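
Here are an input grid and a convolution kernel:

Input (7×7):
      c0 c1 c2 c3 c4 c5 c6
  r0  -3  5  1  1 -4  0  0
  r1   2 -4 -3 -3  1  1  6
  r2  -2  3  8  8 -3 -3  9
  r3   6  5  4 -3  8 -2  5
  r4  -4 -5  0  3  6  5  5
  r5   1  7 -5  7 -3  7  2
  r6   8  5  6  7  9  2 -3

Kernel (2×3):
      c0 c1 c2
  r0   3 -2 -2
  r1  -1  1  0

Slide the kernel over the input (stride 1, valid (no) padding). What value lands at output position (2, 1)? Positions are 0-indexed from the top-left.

-24

The receptive field on the input at this output position is [3 8 8 / 5 4 -3]. Elementwise product with the kernel and sum: 3·3 + 8·-2 + 8·-2 + 5·-1 + 4·1.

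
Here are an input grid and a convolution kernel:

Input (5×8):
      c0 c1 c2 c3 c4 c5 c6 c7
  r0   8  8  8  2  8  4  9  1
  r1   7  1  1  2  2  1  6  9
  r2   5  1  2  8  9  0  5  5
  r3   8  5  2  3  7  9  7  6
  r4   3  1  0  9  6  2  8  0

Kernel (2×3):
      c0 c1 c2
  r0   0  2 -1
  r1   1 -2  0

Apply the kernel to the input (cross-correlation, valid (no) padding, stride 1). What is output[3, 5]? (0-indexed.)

The receptive field on the input at this output position is [9 7 6 / 2 8 0]. Elementwise product with the kernel and sum: 7·2 + 6·-1 + 2·1 + 8·-2.

-6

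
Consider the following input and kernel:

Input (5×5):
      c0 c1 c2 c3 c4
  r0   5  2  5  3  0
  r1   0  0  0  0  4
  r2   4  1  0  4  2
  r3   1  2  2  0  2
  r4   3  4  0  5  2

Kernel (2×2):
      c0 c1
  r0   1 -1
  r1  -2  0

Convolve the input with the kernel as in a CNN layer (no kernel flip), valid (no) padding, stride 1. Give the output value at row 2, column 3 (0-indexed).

2

The receptive field on the input at this output position is [4 2 / 0 2]. Elementwise product with the kernel and sum: 4·1 + 2·-1 + 0·-2.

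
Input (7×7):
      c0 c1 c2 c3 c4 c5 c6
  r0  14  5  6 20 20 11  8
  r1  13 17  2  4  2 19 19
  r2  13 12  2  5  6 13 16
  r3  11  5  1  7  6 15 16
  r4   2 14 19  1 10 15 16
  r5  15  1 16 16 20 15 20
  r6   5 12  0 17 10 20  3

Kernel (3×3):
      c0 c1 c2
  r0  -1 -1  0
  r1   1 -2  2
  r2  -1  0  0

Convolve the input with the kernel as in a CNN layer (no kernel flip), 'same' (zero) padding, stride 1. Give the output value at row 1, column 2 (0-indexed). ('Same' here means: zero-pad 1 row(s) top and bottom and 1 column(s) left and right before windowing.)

-2

The receptive field on the zero-padded input at this output position is [5 6 20 / 17 2 4 / 12 2 5]. Elementwise product with the kernel and sum: 5·-1 + 6·-1 + 17·1 + 2·-2 + 4·2 + 12·-1.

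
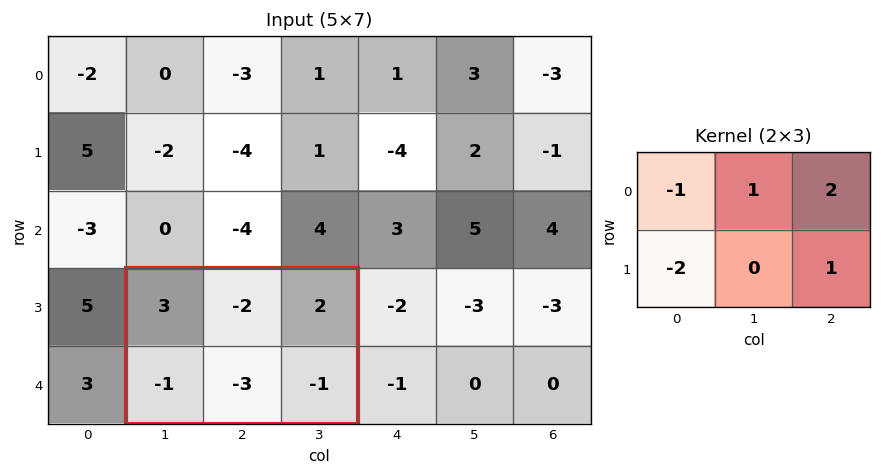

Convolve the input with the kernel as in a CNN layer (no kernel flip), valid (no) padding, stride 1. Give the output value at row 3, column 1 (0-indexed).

0

The receptive field on the input at this output position is [3 -2 2 / -1 -3 -1]. Elementwise product with the kernel and sum: 3·-1 + -2·1 + 2·2 + -1·-2 + -1·1.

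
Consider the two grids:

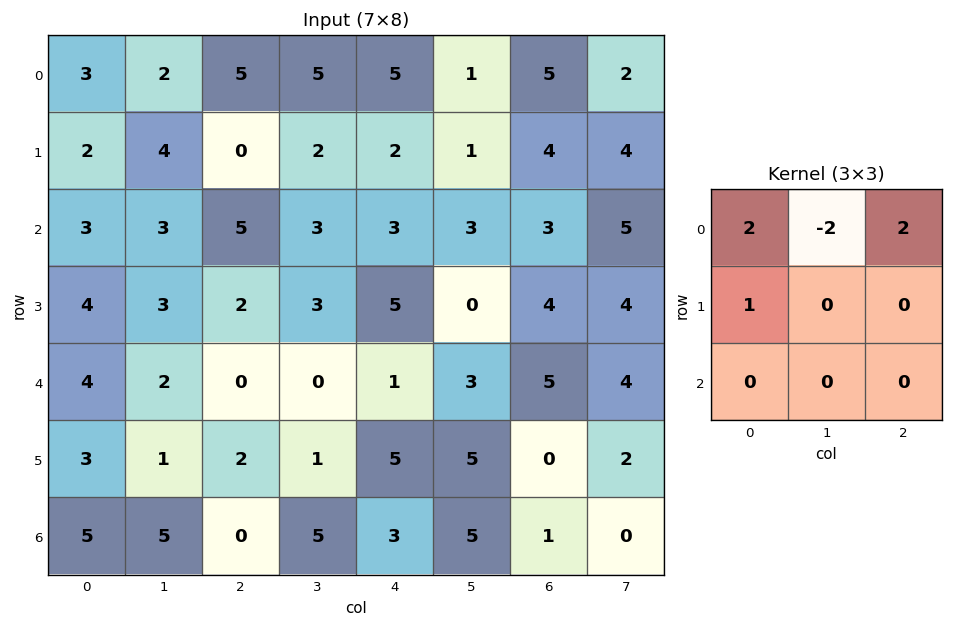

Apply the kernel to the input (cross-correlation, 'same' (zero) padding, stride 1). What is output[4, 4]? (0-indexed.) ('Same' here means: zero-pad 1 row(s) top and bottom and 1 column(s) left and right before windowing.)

The receptive field on the zero-padded input at this output position is [3 5 0 / 0 1 3 / 1 5 5]. Elementwise product with the kernel and sum: 3·2 + 5·-2 + 0·2 + 0·1.

-4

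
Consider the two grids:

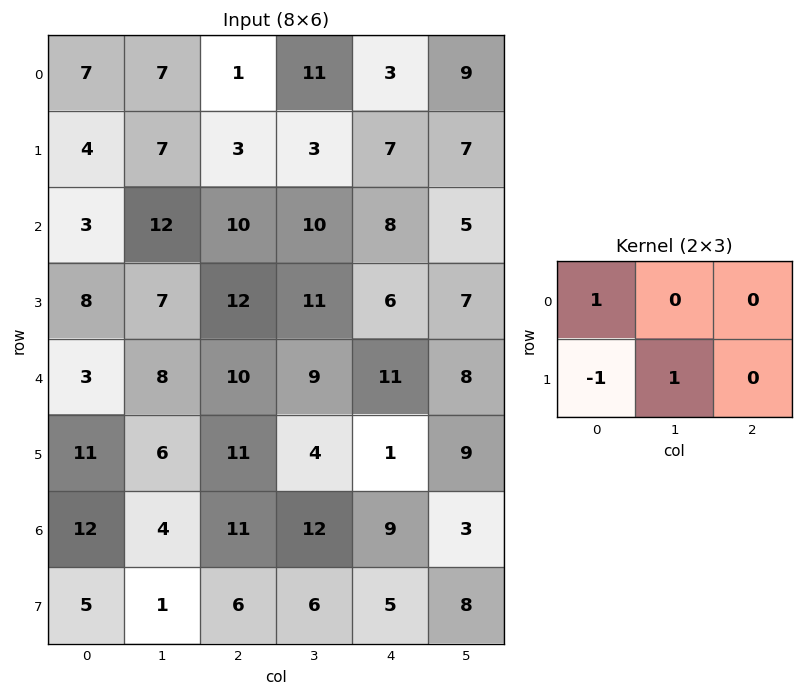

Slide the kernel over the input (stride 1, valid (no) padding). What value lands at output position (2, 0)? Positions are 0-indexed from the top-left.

The receptive field on the input at this output position is [3 12 10 / 8 7 12]. Elementwise product with the kernel and sum: 3·1 + 8·-1 + 7·1.

2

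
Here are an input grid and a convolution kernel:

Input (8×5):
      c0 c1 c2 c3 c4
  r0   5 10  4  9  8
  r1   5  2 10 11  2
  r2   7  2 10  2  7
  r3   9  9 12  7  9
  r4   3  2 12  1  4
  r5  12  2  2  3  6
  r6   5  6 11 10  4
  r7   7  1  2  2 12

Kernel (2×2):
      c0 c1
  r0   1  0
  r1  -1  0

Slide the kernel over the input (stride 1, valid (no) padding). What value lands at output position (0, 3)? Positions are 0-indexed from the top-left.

The receptive field on the input at this output position is [9 8 / 11 2]. Elementwise product with the kernel and sum: 9·1 + 11·-1.

-2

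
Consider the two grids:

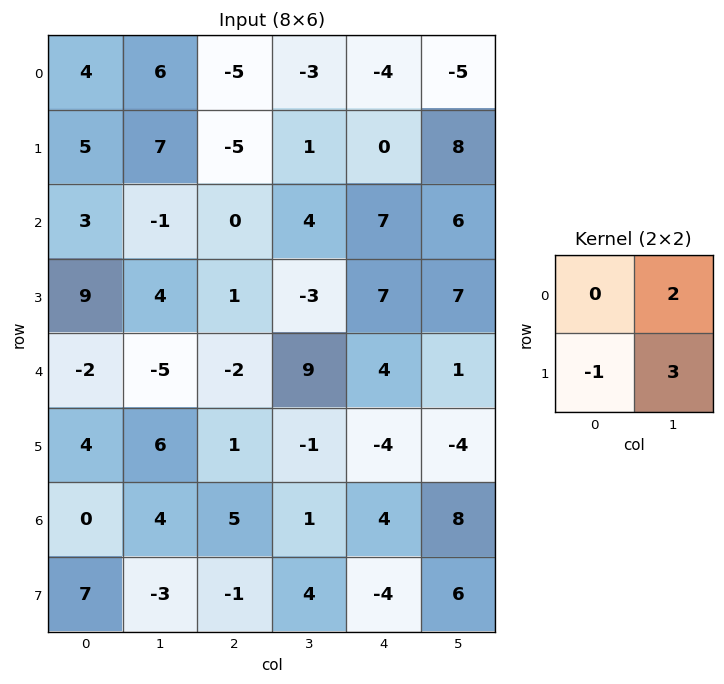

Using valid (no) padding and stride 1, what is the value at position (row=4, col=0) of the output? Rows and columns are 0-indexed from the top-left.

4

The receptive field on the input at this output position is [-2 -5 / 4 6]. Elementwise product with the kernel and sum: -5·2 + 4·-1 + 6·3.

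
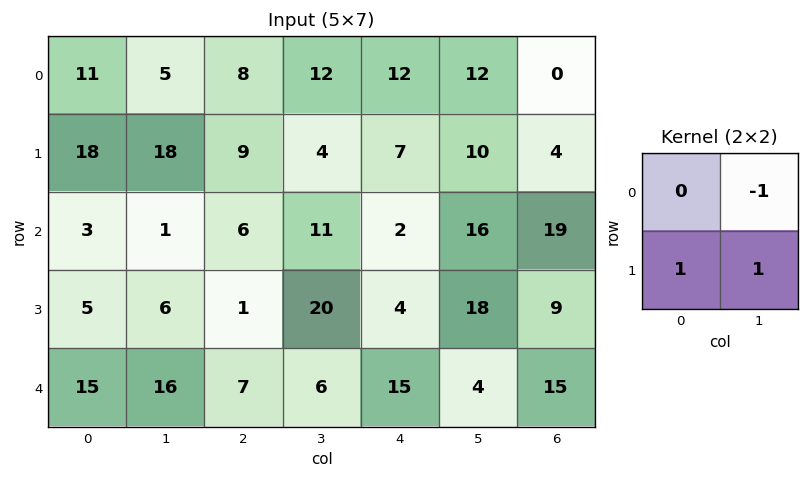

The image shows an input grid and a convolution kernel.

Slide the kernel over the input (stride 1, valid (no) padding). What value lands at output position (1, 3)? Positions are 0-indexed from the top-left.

The receptive field on the input at this output position is [4 7 / 11 2]. Elementwise product with the kernel and sum: 7·-1 + 11·1 + 2·1.

6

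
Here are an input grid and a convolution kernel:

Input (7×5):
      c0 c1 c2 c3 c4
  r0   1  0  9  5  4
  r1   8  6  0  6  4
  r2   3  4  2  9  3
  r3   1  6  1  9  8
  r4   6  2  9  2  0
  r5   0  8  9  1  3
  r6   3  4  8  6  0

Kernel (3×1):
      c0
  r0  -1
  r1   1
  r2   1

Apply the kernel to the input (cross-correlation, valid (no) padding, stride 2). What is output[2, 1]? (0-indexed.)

8

The receptive field on the input at this output position is [9 / 9 / 8]. Elementwise product with the kernel and sum: 9·-1 + 9·1 + 8·1.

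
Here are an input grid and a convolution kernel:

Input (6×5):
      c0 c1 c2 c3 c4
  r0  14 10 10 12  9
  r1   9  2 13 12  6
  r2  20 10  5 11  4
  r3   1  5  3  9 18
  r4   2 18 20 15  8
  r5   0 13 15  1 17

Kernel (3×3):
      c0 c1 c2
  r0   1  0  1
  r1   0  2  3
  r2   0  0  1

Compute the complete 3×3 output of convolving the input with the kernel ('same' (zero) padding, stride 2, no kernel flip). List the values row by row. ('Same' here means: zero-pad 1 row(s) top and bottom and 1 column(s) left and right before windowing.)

60 68 18
77 66 20
76 100 25

Output[0,0]: The receptive field on the zero-padded input at this output position is [0 0 0 / 0 14 10 / 0 9 2]. Elementwise product with the kernel and sum: 0·1 + 0·1 + 14·2 + 10·3 + 2·1.
Output[0,1]: The receptive field on the zero-padded input at this output position is [0 0 0 / 10 10 12 / 2 13 12]. Elementwise product with the kernel and sum: 0·1 + 0·1 + 10·2 + 12·3 + 12·1.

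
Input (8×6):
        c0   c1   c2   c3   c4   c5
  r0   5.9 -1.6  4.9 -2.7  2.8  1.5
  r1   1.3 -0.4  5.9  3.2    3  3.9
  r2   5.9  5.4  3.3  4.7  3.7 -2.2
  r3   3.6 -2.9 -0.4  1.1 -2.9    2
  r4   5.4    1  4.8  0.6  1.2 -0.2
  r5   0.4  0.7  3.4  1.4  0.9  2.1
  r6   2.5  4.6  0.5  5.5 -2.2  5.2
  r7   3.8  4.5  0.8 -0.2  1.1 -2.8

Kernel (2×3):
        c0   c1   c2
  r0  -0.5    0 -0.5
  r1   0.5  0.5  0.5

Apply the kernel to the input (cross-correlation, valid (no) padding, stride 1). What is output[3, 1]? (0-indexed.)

The receptive field on the input at this output position is [-2.9 -0.4 1.1 / 1 4.8 0.6]. Elementwise product with the kernel and sum: -2.9·-0.5 + 1.1·-0.5 + 1·0.5 + 4.8·0.5 + 0.6·0.5.

4.1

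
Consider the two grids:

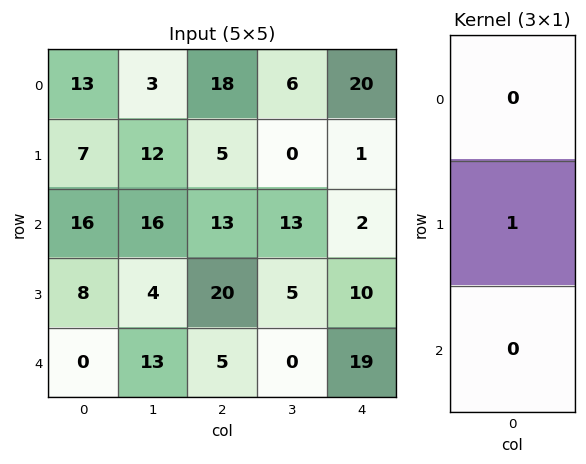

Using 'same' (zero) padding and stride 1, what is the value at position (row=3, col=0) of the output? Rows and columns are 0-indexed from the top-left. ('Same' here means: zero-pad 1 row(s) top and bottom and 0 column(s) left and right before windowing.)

The receptive field on the zero-padded input at this output position is [16 / 8 / 0]. Elementwise product with the kernel and sum: 8·1.

8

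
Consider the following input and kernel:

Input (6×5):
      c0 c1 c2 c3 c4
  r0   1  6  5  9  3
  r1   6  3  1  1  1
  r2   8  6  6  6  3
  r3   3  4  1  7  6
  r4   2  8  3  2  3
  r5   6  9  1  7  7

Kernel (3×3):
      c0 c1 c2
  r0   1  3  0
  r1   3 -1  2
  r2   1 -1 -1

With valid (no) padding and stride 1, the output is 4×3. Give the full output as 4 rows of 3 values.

32 25 33
43 26 10
24 52 30
15 33 22

Output[0,0]: The receptive field on the input at this output position is [1 6 5 / 6 3 1 / 8 6 6]. Elementwise product with the kernel and sum: 1·1 + 6·3 + 6·3 + 3·-1 + 1·2 + 8·1 + 6·-1 + 6·-1.
Output[0,1]: The receptive field on the input at this output position is [6 5 9 / 3 1 1 / 6 6 6]. Elementwise product with the kernel and sum: 6·1 + 5·3 + 3·3 + 1·-1 + 1·2 + 6·1 + 6·-1 + 6·-1.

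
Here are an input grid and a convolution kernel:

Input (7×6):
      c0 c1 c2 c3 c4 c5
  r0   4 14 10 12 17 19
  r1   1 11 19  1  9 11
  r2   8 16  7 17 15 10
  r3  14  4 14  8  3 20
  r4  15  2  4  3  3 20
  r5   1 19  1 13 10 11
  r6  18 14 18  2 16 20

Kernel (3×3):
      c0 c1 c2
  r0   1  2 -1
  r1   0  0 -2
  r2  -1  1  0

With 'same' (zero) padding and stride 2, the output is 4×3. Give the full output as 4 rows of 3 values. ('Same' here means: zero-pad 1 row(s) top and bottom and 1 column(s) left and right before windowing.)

-27 -16 -30
-27 24 -17
21 0 -49
-45 4 -18

Output[0,0]: The receptive field on the zero-padded input at this output position is [0 0 0 / 0 4 14 / 0 1 11]. Elementwise product with the kernel and sum: 0·1 + 0·2 + 0·-1 + 14·-2 + 0·-1 + 1·1.
Output[0,1]: The receptive field on the zero-padded input at this output position is [0 0 0 / 14 10 12 / 11 19 1]. Elementwise product with the kernel and sum: 0·1 + 0·2 + 0·-1 + 12·-2 + 11·-1 + 19·1.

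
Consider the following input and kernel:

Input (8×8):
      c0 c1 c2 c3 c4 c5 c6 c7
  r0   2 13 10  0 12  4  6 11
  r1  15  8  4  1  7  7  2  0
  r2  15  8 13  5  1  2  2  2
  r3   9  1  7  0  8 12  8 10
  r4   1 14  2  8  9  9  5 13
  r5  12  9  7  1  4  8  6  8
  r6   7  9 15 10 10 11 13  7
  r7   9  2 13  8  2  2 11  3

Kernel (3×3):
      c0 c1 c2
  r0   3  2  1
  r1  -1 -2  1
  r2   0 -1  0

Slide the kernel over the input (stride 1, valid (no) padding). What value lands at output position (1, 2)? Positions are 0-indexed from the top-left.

-1

The receptive field on the input at this output position is [4 1 7 / 13 5 1 / 7 0 8]. Elementwise product with the kernel and sum: 4·3 + 1·2 + 7·1 + 13·-1 + 5·-2 + 1·1 + 0·-1.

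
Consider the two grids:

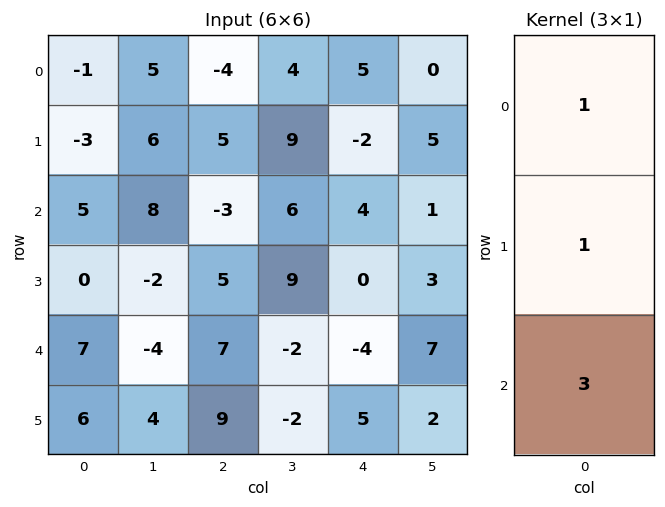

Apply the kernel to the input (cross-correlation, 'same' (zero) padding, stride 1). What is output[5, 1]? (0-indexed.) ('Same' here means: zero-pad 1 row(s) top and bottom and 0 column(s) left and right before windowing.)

0

The receptive field on the zero-padded input at this output position is [-4 / 4 / 0]. Elementwise product with the kernel and sum: -4·1 + 4·1 + 0·3.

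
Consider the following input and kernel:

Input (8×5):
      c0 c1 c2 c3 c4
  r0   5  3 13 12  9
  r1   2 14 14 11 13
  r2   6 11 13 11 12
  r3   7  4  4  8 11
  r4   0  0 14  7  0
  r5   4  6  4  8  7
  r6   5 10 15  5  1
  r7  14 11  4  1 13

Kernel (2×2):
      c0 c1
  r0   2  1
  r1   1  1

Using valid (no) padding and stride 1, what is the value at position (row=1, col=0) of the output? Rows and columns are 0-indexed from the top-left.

The receptive field on the input at this output position is [2 14 / 6 11]. Elementwise product with the kernel and sum: 2·2 + 14·1 + 6·1 + 11·1.

35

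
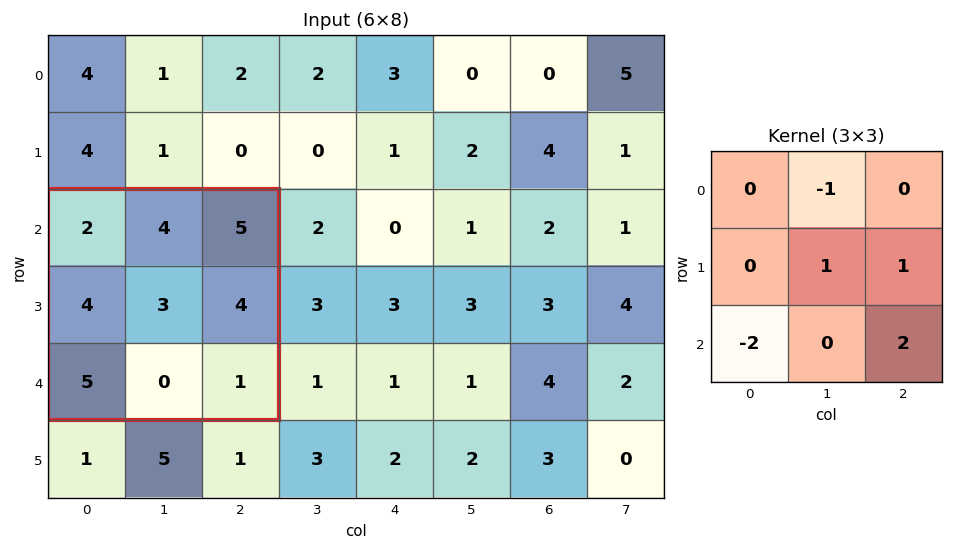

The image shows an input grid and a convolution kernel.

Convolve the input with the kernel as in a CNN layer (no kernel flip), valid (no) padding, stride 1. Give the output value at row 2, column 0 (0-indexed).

The receptive field on the input at this output position is [2 4 5 / 4 3 4 / 5 0 1]. Elementwise product with the kernel and sum: 4·-1 + 3·1 + 4·1 + 5·-2 + 1·2.

-5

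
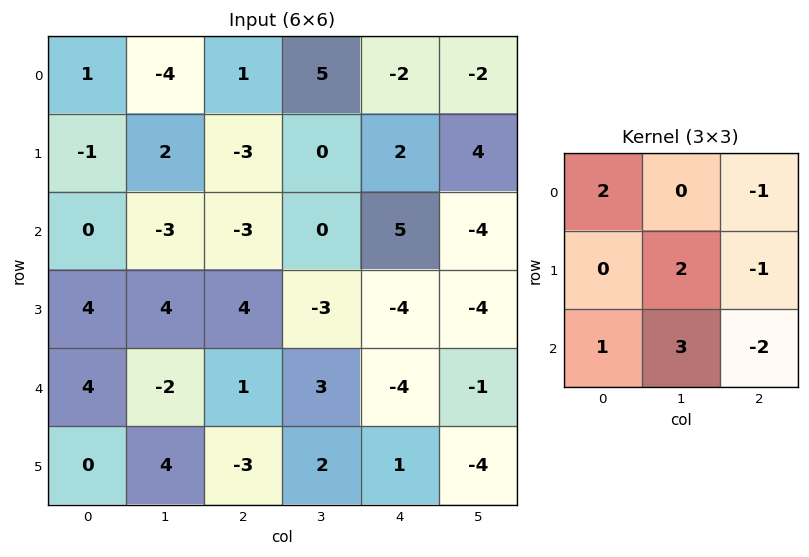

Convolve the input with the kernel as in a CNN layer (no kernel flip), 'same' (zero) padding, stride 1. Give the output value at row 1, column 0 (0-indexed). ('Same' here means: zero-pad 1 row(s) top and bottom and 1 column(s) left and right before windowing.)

The receptive field on the zero-padded input at this output position is [0 1 -4 / 0 -1 2 / 0 0 -3]. Elementwise product with the kernel and sum: 0·2 + -4·-1 + -1·2 + 2·-1 + 0·1 + 0·3 + -3·-2.

6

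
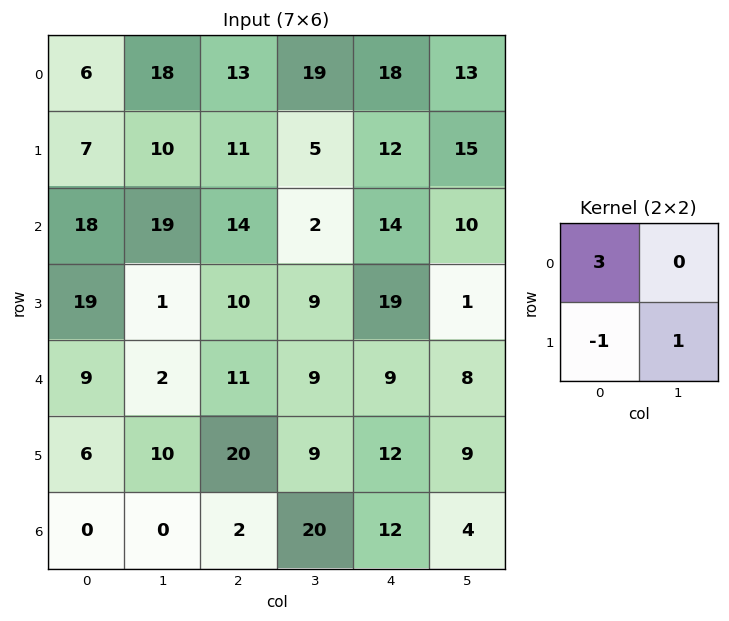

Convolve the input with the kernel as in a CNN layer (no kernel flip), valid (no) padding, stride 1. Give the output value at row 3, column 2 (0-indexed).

The receptive field on the input at this output position is [10 9 / 11 9]. Elementwise product with the kernel and sum: 10·3 + 11·-1 + 9·1.

28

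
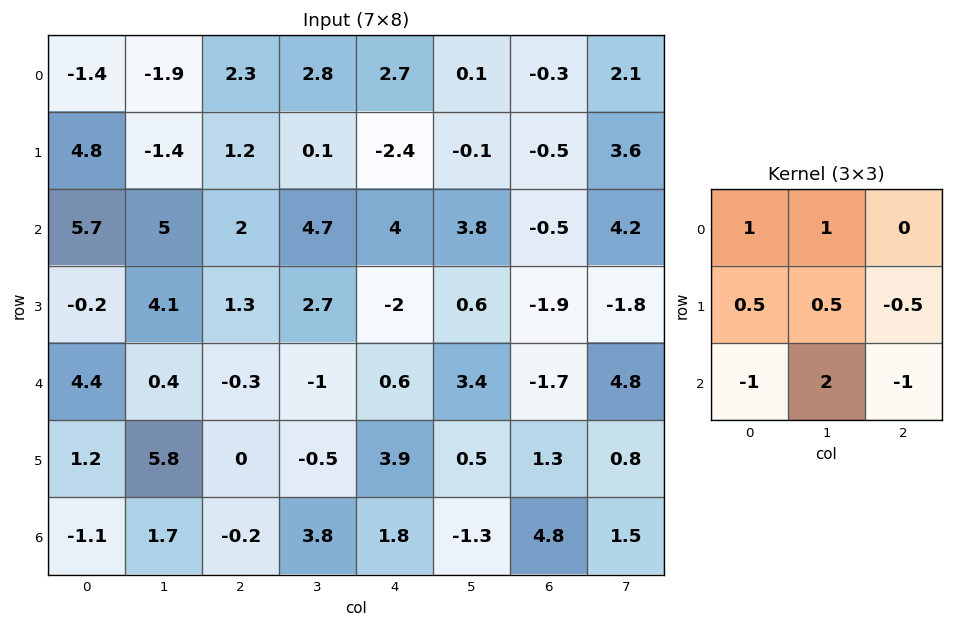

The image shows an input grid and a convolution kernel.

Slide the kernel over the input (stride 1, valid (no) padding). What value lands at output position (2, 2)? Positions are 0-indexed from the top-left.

The receptive field on the input at this output position is [2 4.7 4 / 1.3 2.7 -2 / -0.3 -1 0.6]. Elementwise product with the kernel and sum: 2·1 + 4.7·1 + 1.3·0.5 + 2.7·0.5 + -2·-0.5 + -0.3·-1 + -1·2 + 0.6·-1.

7.4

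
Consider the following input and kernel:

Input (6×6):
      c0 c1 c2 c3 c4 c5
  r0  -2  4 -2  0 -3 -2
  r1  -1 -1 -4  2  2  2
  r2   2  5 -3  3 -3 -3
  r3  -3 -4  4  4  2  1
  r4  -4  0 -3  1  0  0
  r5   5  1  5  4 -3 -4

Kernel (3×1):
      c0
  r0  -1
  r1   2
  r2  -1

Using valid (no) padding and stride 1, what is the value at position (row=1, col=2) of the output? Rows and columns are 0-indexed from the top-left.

The receptive field on the input at this output position is [-4 / -3 / 4]. Elementwise product with the kernel and sum: -4·-1 + -3·2 + 4·-1.

-6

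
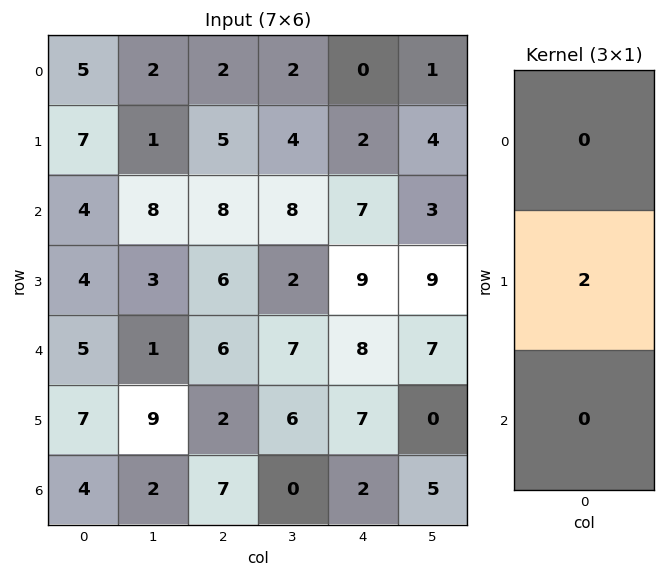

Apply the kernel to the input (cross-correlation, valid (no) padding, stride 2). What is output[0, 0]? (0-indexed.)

14

The receptive field on the input at this output position is [5 / 7 / 4]. Elementwise product with the kernel and sum: 7·2.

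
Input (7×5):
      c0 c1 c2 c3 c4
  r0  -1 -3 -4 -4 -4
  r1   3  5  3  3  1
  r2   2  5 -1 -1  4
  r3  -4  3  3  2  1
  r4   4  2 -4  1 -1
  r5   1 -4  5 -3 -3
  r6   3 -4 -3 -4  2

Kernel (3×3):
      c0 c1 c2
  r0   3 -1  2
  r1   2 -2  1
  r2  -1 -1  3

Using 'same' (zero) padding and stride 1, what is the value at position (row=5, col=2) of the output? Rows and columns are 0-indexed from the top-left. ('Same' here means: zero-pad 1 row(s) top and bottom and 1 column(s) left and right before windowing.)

-14

The receptive field on the zero-padded input at this output position is [2 -4 1 / -4 5 -3 / -4 -3 -4]. Elementwise product with the kernel and sum: 2·3 + -4·-1 + 1·2 + -4·2 + 5·-2 + -3·1 + -4·-1 + -3·-1 + -4·3.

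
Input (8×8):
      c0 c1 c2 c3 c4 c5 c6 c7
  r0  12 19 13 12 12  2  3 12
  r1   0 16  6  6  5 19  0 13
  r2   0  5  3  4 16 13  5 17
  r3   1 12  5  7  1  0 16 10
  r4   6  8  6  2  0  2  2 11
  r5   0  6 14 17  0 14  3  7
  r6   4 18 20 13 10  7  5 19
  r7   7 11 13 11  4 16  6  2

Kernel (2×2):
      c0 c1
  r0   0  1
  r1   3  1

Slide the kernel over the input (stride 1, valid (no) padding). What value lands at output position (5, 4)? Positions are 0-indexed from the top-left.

51

The receptive field on the input at this output position is [0 14 / 10 7]. Elementwise product with the kernel and sum: 14·1 + 10·3 + 7·1.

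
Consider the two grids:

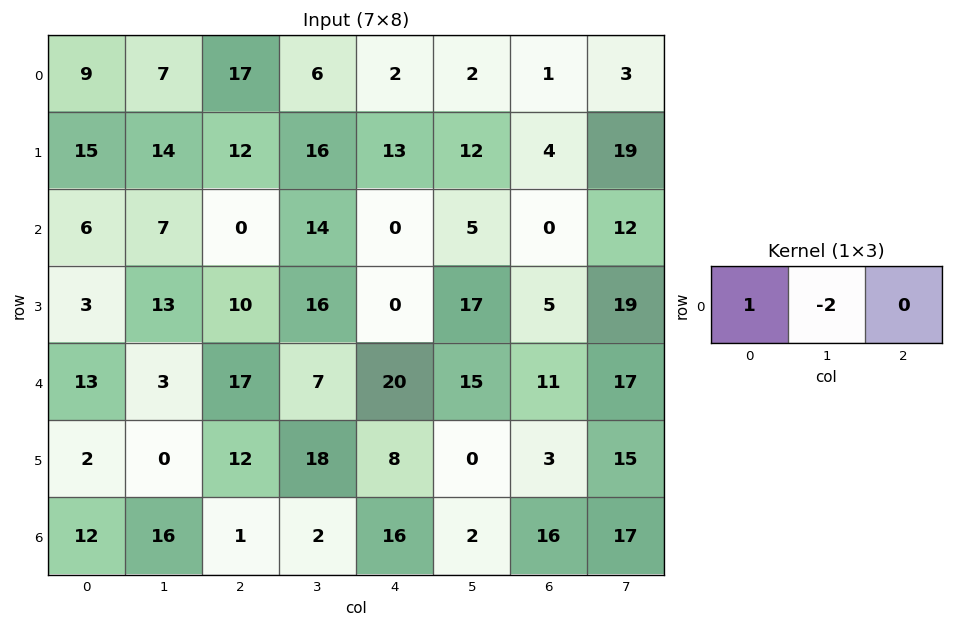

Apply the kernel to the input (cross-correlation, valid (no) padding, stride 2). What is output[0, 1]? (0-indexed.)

5

The receptive field on the input at this output position is [17 6 2]. Elementwise product with the kernel and sum: 17·1 + 6·-2.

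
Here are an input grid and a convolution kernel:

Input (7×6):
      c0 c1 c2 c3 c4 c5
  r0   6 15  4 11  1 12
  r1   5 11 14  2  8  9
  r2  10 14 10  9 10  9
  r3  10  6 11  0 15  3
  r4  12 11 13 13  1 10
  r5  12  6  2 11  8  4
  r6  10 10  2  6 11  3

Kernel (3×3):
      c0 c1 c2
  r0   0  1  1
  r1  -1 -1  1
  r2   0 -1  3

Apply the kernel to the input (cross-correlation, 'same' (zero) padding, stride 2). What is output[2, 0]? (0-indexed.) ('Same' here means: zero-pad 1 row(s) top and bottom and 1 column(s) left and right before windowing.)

21

The receptive field on the zero-padded input at this output position is [0 10 6 / 0 12 11 / 0 12 6]. Elementwise product with the kernel and sum: 10·1 + 6·1 + 0·-1 + 12·-1 + 11·1 + 12·-1 + 6·3.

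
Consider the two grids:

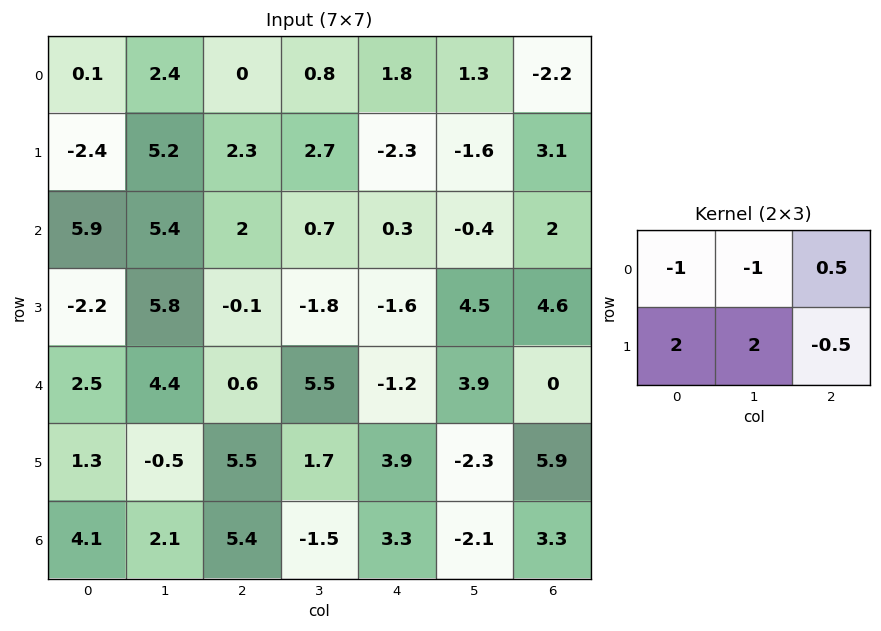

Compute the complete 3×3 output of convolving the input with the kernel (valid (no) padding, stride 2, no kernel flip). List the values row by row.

1.95 11.25 -13.55
-3.05 -5.55 4.6
-7.75 5.75 -2.45

Output[0,0]: The receptive field on the input at this output position is [0.1 2.4 0 / -2.4 5.2 2.3]. Elementwise product with the kernel and sum: 0.1·-1 + 2.4·-1 + 0·0.5 + -2.4·2 + 5.2·2 + 2.3·-0.5.
Output[0,1]: The receptive field on the input at this output position is [0 0.8 1.8 / 2.3 2.7 -2.3]. Elementwise product with the kernel and sum: 0·-1 + 0.8·-1 + 1.8·0.5 + 2.3·2 + 2.7·2 + -2.3·-0.5.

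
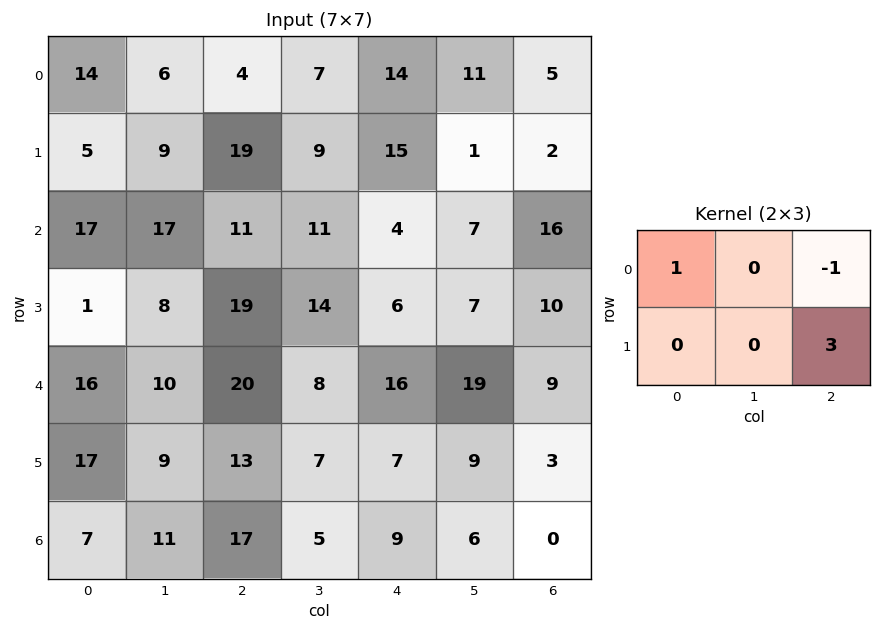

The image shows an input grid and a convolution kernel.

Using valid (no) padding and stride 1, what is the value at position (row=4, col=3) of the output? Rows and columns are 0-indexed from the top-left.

16

The receptive field on the input at this output position is [8 16 19 / 7 7 9]. Elementwise product with the kernel and sum: 8·1 + 19·-1 + 9·3.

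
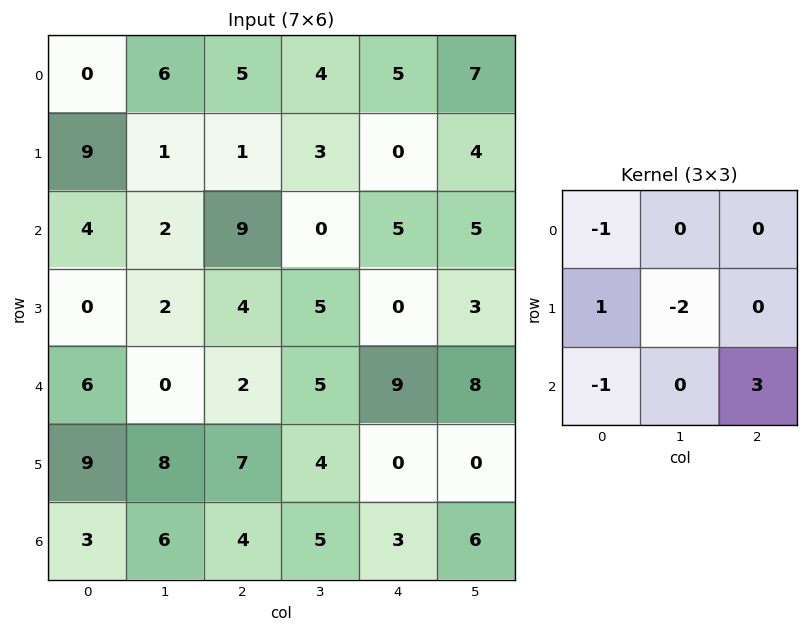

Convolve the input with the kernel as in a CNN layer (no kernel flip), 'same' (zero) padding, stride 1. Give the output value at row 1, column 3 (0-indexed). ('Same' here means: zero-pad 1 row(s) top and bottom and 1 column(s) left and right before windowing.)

-4

The receptive field on the zero-padded input at this output position is [5 4 5 / 1 3 0 / 9 0 5]. Elementwise product with the kernel and sum: 5·-1 + 1·1 + 3·-2 + 9·-1 + 5·3.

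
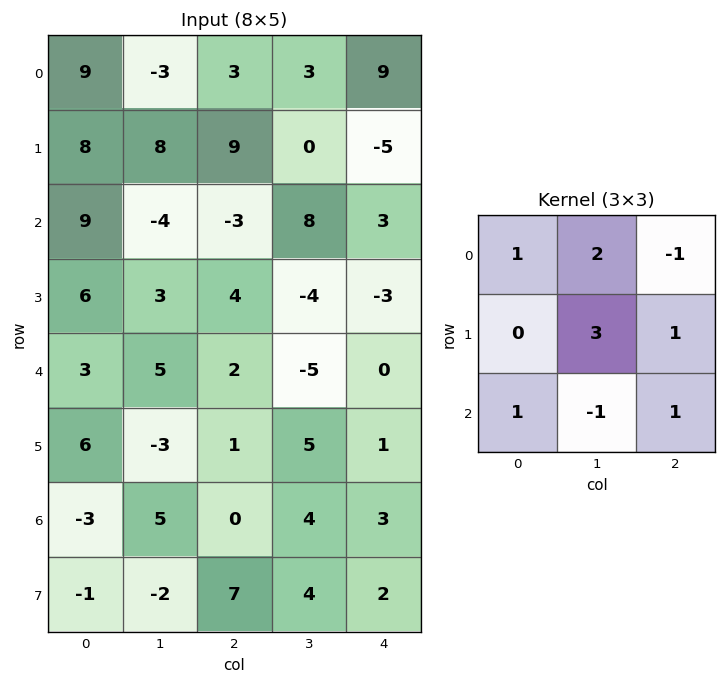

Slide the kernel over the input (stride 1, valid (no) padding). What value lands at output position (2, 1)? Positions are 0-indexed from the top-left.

The receptive field on the input at this output position is [-4 -3 8 / 3 4 -4 / 5 2 -5]. Elementwise product with the kernel and sum: -4·1 + -3·2 + 8·-1 + 4·3 + -4·1 + 5·1 + 2·-1 + -5·1.

-12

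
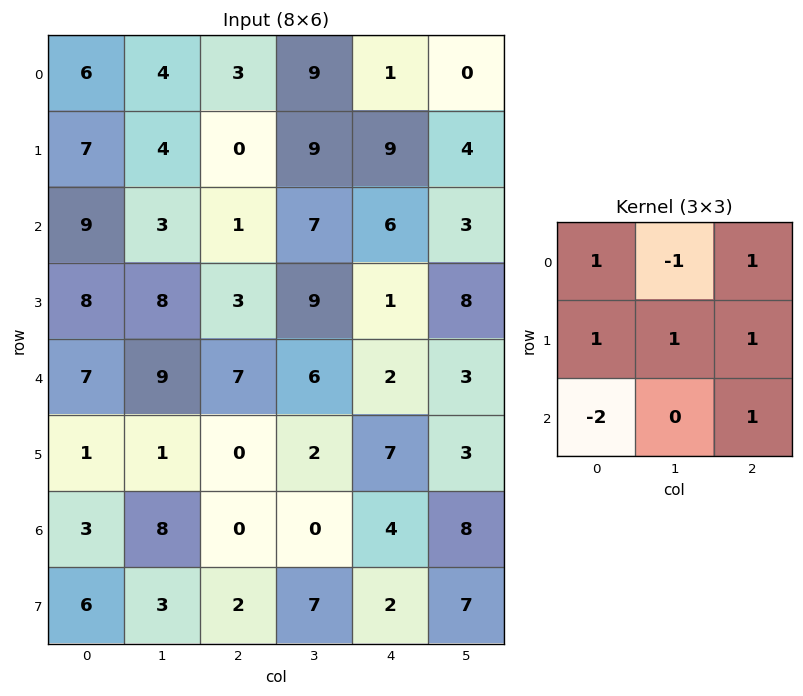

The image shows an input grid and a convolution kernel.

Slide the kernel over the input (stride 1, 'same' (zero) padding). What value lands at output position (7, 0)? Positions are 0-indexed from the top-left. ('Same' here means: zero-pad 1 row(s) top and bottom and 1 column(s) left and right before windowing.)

14

The receptive field on the zero-padded input at this output position is [0 3 8 / 0 6 3 / 0 0 0]. Elementwise product with the kernel and sum: 0·1 + 3·-1 + 8·1 + 0·1 + 6·1 + 3·1 + 0·-2 + 0·1.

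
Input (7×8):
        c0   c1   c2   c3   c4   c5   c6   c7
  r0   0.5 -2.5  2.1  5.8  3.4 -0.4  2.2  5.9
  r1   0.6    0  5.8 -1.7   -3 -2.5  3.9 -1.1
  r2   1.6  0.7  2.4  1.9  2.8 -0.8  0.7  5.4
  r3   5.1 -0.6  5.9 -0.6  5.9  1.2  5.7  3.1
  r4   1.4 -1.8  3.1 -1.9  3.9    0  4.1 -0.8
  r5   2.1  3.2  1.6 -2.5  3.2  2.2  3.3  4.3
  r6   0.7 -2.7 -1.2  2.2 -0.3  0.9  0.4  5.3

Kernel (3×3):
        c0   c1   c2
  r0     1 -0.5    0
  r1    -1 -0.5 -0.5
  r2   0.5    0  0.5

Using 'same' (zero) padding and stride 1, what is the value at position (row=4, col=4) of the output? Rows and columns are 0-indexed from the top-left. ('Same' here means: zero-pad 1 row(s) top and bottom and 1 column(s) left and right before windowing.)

-3.75

The receptive field on the zero-padded input at this output position is [-0.6 5.9 1.2 / -1.9 3.9 0 / -2.5 3.2 2.2]. Elementwise product with the kernel and sum: -0.6·1 + 5.9·-0.5 + -1.9·-1 + 3.9·-0.5 + 0·-0.5 + -2.5·0.5 + 2.2·0.5.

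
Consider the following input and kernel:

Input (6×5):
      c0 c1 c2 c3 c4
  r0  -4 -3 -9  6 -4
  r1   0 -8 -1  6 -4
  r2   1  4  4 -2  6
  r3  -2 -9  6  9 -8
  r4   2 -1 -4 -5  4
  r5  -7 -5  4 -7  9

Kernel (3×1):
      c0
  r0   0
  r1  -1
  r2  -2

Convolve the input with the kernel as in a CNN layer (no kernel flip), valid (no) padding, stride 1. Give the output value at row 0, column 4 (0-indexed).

-8

The receptive field on the input at this output position is [-4 / -4 / 6]. Elementwise product with the kernel and sum: -4·-1 + 6·-2.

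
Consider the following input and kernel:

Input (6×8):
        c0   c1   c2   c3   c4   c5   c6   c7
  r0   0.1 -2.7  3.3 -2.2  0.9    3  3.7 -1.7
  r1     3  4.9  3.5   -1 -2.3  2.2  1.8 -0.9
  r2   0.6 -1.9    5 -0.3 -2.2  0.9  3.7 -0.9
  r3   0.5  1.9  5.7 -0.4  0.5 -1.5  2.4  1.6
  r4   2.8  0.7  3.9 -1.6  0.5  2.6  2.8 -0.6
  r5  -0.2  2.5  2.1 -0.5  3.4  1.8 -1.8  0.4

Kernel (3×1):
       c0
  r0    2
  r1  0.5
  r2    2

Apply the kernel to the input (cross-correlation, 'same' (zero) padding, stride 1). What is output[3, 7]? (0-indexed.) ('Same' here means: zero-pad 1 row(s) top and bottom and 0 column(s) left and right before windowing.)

-2.2

The receptive field on the zero-padded input at this output position is [-0.9 / 1.6 / -0.6]. Elementwise product with the kernel and sum: -0.9·2 + 1.6·0.5 + -0.6·2.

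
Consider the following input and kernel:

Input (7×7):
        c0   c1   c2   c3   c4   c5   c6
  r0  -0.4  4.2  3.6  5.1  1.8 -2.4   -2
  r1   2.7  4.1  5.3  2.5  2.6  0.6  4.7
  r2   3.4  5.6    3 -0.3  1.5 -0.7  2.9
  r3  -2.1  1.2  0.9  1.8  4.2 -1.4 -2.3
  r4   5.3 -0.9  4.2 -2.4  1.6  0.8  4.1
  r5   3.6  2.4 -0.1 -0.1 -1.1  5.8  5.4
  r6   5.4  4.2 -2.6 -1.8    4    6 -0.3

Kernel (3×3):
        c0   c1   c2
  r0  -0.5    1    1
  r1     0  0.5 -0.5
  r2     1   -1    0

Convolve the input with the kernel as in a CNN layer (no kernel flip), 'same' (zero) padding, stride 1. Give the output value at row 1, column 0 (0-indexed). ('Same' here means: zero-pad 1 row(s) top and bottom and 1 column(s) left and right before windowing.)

The receptive field on the zero-padded input at this output position is [0 -0.4 4.2 / 0 2.7 4.1 / 0 3.4 5.6]. Elementwise product with the kernel and sum: 0·-0.5 + -0.4·1 + 4.2·1 + 2.7·0.5 + 4.1·-0.5 + 0·1 + 3.4·-1.

-0.3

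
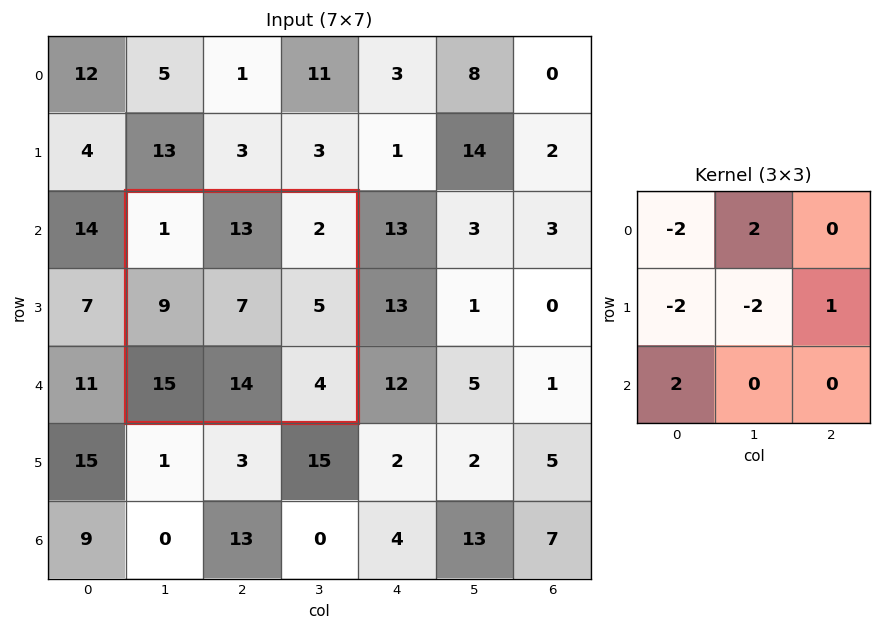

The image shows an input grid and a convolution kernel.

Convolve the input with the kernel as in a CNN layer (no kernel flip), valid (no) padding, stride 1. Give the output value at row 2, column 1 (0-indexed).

The receptive field on the input at this output position is [1 13 2 / 9 7 5 / 15 14 4]. Elementwise product with the kernel and sum: 1·-2 + 13·2 + 9·-2 + 7·-2 + 5·1 + 15·2.

27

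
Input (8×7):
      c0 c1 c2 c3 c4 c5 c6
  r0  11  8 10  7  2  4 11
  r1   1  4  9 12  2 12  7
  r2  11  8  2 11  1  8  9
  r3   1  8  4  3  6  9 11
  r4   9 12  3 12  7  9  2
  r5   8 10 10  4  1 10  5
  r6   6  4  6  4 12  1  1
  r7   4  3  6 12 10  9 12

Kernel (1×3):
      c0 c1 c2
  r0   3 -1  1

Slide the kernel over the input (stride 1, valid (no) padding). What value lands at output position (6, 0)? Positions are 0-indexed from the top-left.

20

The receptive field on the input at this output position is [6 4 6]. Elementwise product with the kernel and sum: 6·3 + 4·-1 + 6·1.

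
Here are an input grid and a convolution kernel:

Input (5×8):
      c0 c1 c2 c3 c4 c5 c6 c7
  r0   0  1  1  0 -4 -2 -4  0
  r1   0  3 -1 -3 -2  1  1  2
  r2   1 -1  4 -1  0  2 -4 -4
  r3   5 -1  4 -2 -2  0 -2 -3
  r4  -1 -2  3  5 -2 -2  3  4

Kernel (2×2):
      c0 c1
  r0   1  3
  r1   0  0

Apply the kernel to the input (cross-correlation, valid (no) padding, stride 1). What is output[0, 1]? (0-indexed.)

The receptive field on the input at this output position is [1 1 / 3 -1]. Elementwise product with the kernel and sum: 1·1 + 1·3.

4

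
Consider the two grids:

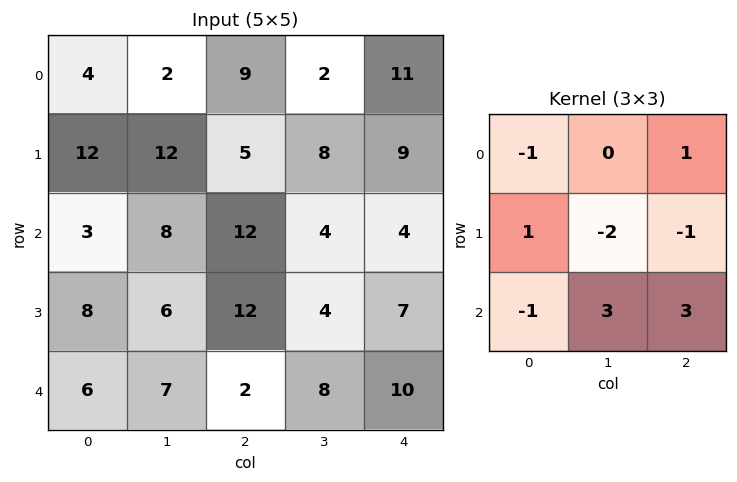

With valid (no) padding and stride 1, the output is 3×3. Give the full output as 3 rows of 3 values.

45 34 -6
14 18 25
14 -3 41

Output[0,0]: The receptive field on the input at this output position is [4 2 9 / 12 12 5 / 3 8 12]. Elementwise product with the kernel and sum: 4·-1 + 9·1 + 12·1 + 12·-2 + 5·-1 + 3·-1 + 8·3 + 12·3.
Output[0,1]: The receptive field on the input at this output position is [2 9 2 / 12 5 8 / 8 12 4]. Elementwise product with the kernel and sum: 2·-1 + 2·1 + 12·1 + 5·-2 + 8·-1 + 8·-1 + 12·3 + 4·3.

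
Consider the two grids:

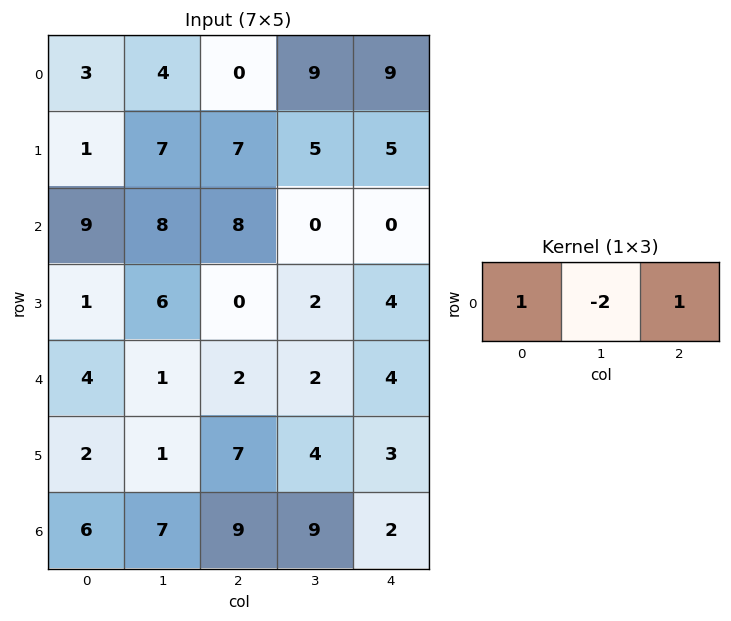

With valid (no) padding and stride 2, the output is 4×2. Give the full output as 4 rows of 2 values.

-5 -9
1 8
4 2
1 -7

Output[0,0]: The receptive field on the input at this output position is [3 4 0]. Elementwise product with the kernel and sum: 3·1 + 4·-2 + 0·1.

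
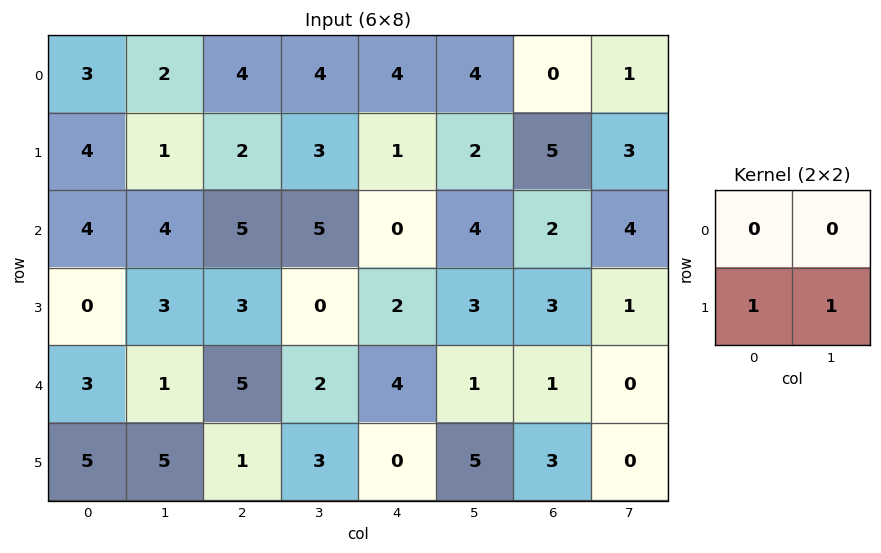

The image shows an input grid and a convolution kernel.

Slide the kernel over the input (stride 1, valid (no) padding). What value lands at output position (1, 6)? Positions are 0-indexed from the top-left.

6

The receptive field on the input at this output position is [5 3 / 2 4]. Elementwise product with the kernel and sum: 2·1 + 4·1.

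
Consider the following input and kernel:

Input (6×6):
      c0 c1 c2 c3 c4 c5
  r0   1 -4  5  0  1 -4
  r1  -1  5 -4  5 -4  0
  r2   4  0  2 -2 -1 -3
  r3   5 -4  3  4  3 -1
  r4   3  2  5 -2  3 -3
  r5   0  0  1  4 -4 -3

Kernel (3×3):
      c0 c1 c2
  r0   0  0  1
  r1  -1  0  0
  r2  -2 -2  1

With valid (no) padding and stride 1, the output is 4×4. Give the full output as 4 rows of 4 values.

0 -11 4 -6
-7 11 -17 -13
-8 -14 -7 -12
1 4 -16 -2

Output[0,0]: The receptive field on the input at this output position is [1 -4 5 / -1 5 -4 / 4 0 2]. Elementwise product with the kernel and sum: 5·1 + -1·-1 + 4·-2 + 0·-2 + 2·1.
Output[0,1]: The receptive field on the input at this output position is [-4 5 0 / 5 -4 5 / 0 2 -2]. Elementwise product with the kernel and sum: 0·1 + 5·-1 + 0·-2 + 2·-2 + -2·1.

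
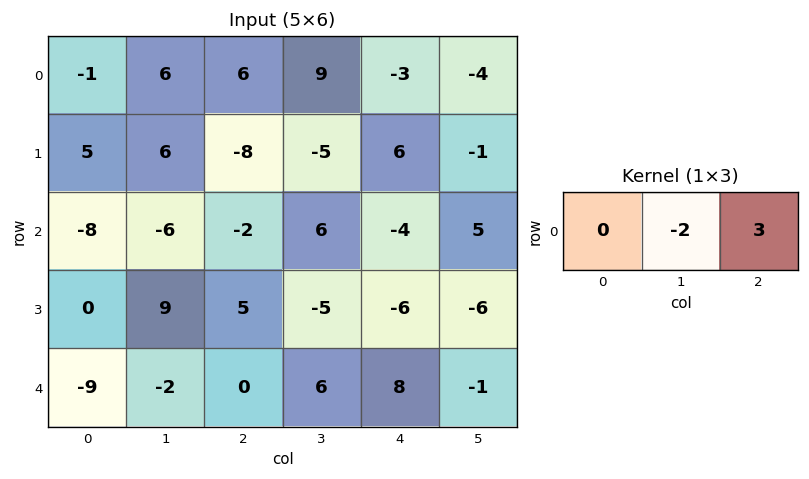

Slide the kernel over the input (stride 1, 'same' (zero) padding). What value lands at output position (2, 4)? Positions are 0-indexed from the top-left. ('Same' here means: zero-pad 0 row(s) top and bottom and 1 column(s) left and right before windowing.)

The receptive field on the zero-padded input at this output position is [6 -4 5]. Elementwise product with the kernel and sum: -4·-2 + 5·3.

23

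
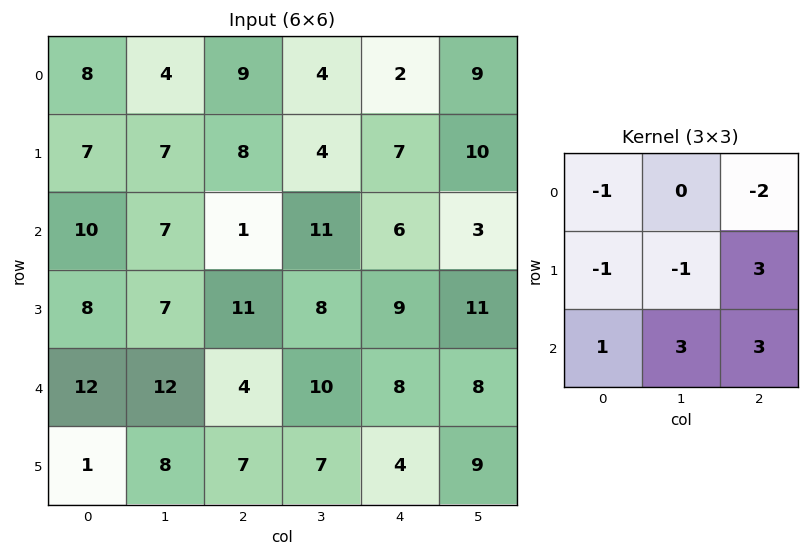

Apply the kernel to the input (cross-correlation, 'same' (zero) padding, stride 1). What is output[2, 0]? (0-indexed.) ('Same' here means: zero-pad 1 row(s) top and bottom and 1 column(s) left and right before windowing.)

The receptive field on the zero-padded input at this output position is [0 7 7 / 0 10 7 / 0 8 7]. Elementwise product with the kernel and sum: 0·-1 + 7·-2 + 0·-1 + 10·-1 + 7·3 + 0·1 + 8·3 + 7·3.

42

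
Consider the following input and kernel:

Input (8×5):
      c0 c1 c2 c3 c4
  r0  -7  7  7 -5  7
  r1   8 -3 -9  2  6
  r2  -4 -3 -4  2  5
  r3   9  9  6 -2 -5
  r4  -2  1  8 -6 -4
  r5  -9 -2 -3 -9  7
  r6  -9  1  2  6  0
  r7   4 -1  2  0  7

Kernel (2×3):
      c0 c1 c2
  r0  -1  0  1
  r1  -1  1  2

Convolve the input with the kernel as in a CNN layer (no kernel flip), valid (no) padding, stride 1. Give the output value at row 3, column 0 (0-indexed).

16

The receptive field on the input at this output position is [9 9 6 / -2 1 8]. Elementwise product with the kernel and sum: 9·-1 + 6·1 + -2·-1 + 1·1 + 8·2.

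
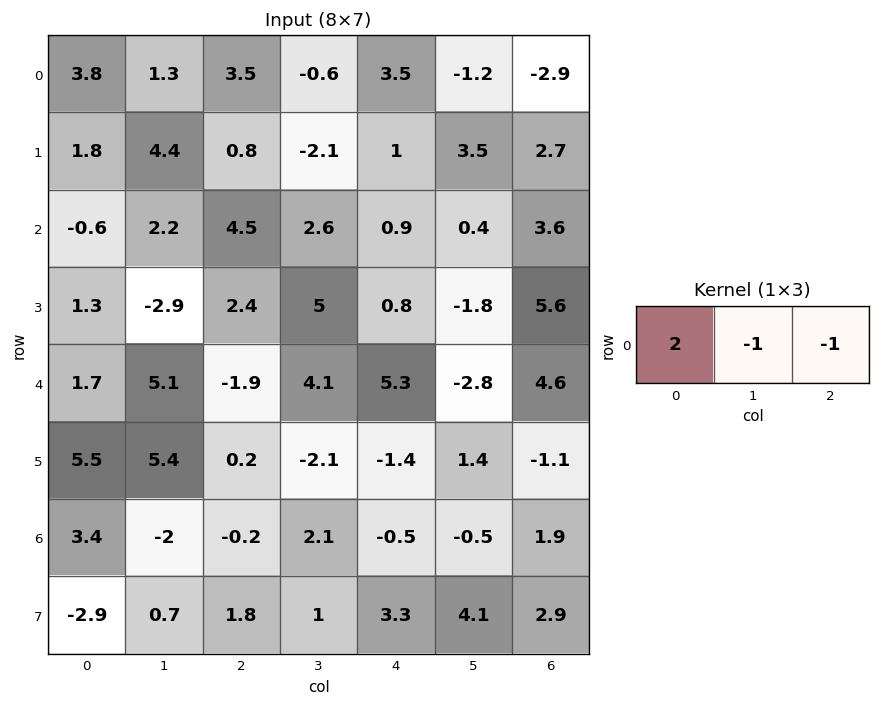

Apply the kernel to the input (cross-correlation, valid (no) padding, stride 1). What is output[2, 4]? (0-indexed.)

The receptive field on the input at this output position is [0.9 0.4 3.6]. Elementwise product with the kernel and sum: 0.9·2 + 0.4·-1 + 3.6·-1.

-2.2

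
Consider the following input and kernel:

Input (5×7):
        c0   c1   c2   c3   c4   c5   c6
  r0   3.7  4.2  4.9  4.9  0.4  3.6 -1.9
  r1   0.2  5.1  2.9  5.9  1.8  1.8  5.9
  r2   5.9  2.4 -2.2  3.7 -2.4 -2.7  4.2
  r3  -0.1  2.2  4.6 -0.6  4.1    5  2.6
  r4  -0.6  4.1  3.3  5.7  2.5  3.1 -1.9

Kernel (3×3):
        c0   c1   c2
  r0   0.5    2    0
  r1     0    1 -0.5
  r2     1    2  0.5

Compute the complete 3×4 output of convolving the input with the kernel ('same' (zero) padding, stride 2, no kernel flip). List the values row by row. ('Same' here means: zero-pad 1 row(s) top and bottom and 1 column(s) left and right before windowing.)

4.55 16.3 9 11.7
6 15.4 15.6 27.1
-2.85 10.75 8.85 5.8

Output[0,0]: The receptive field on the zero-padded input at this output position is [0 0 0 / 0 3.7 4.2 / 0 0.2 5.1]. Elementwise product with the kernel and sum: 0·0.5 + 0·2 + 3.7·1 + 4.2·-0.5 + 0·1 + 0.2·2 + 5.1·0.5.
Output[0,1]: The receptive field on the zero-padded input at this output position is [0 0 0 / 4.2 4.9 4.9 / 5.1 2.9 5.9]. Elementwise product with the kernel and sum: 0·0.5 + 0·2 + 4.9·1 + 4.9·-0.5 + 5.1·1 + 2.9·2 + 5.9·0.5.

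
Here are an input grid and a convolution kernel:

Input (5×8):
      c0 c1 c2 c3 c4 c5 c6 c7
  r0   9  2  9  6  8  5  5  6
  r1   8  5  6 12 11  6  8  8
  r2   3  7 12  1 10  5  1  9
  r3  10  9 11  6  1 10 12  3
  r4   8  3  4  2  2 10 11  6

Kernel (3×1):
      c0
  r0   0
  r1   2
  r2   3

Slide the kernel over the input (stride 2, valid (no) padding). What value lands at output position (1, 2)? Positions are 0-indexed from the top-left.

The receptive field on the input at this output position is [10 / 1 / 2]. Elementwise product with the kernel and sum: 1·2 + 2·3.

8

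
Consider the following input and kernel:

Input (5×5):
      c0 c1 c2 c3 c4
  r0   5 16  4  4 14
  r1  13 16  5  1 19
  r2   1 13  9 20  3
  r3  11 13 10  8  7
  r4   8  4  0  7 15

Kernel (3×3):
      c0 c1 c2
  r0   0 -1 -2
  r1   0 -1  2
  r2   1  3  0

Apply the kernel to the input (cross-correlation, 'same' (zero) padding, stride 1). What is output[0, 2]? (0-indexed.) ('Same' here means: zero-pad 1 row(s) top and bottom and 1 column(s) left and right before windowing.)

The receptive field on the zero-padded input at this output position is [0 0 0 / 16 4 4 / 16 5 1]. Elementwise product with the kernel and sum: 0·-1 + 0·-2 + 4·-1 + 4·2 + 16·1 + 5·3.

35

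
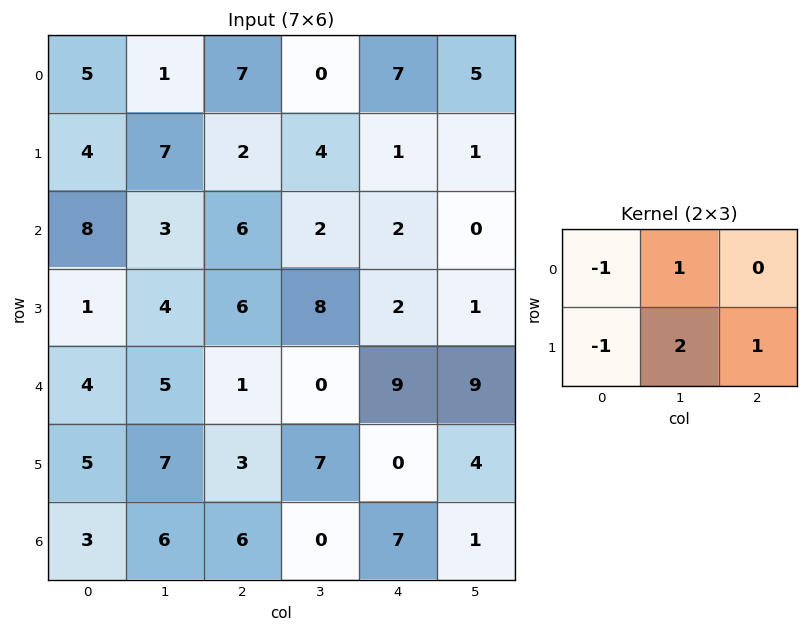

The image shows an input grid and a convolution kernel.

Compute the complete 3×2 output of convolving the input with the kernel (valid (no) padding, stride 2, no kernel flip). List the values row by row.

8 0
8 8
13 10

Output[0,0]: The receptive field on the input at this output position is [5 1 7 / 4 7 2]. Elementwise product with the kernel and sum: 5·-1 + 1·1 + 4·-1 + 7·2 + 2·1.
Output[0,1]: The receptive field on the input at this output position is [7 0 7 / 2 4 1]. Elementwise product with the kernel and sum: 7·-1 + 0·1 + 2·-1 + 4·2 + 1·1.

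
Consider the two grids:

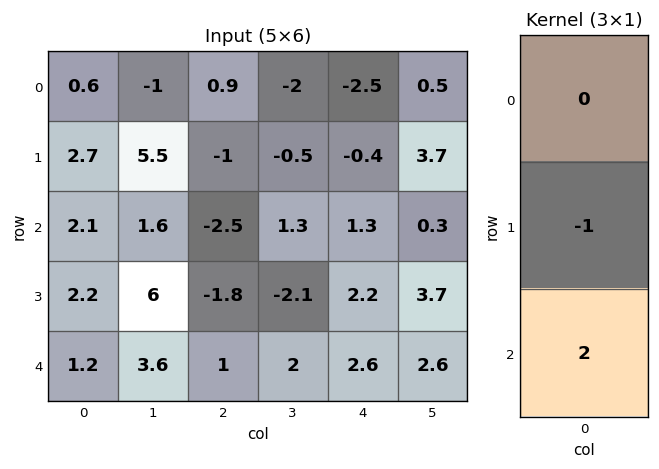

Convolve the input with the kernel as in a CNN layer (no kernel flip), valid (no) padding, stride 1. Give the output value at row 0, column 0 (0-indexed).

1.5

The receptive field on the input at this output position is [0.6 / 2.7 / 2.1]. Elementwise product with the kernel and sum: 2.7·-1 + 2.1·2.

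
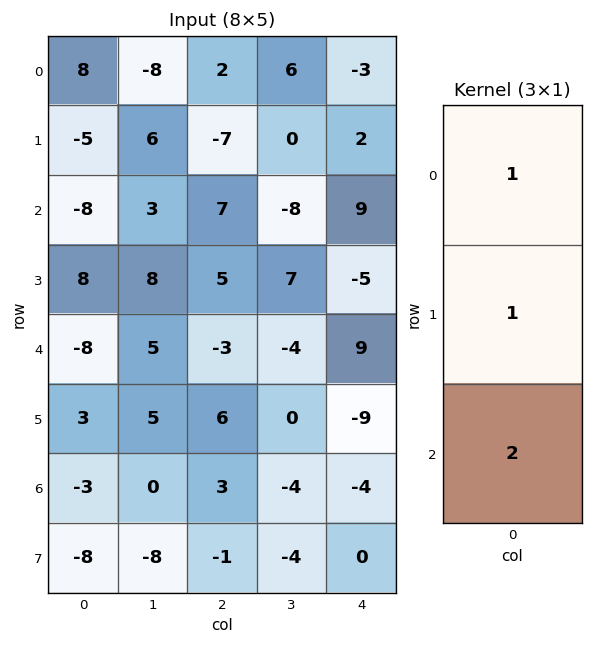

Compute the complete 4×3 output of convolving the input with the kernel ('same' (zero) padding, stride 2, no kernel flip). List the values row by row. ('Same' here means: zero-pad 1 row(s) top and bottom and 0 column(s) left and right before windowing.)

Output[0,0]: The receptive field on the zero-padded input at this output position is [0 / 8 / -5]. Elementwise product with the kernel and sum: 0·1 + 8·1 + -5·2.
Output[0,1]: The receptive field on the zero-padded input at this output position is [0 / 2 / -7]. Elementwise product with the kernel and sum: 0·1 + 2·1 + -7·2.

-2 -12 1
3 10 1
6 14 -14
-16 7 -13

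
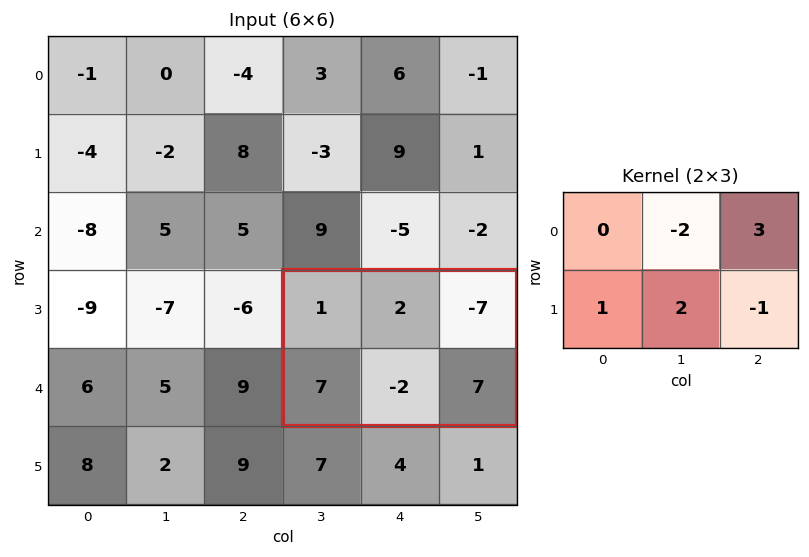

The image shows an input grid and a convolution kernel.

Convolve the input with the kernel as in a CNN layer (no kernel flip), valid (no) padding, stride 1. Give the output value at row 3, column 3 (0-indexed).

The receptive field on the input at this output position is [1 2 -7 / 7 -2 7]. Elementwise product with the kernel and sum: 2·-2 + -7·3 + 7·1 + -2·2 + 7·-1.

-29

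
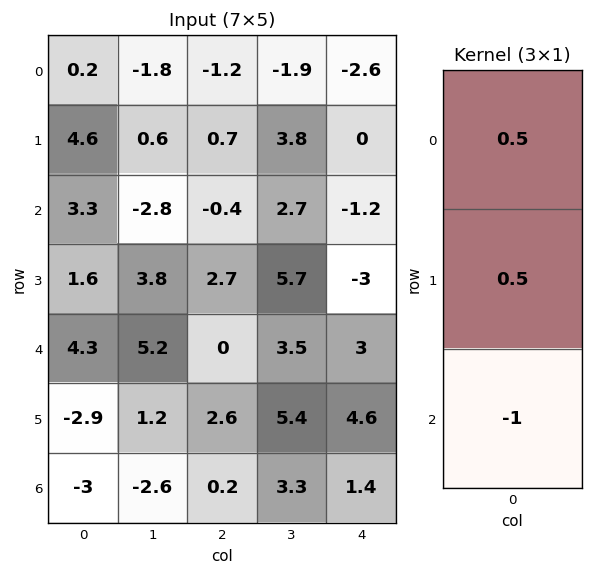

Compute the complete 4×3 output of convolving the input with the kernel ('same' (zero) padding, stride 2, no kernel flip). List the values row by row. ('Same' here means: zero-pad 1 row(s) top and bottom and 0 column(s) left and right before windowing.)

-4.5 -1.3 -1.3
2.35 -2.55 2.4
5.85 -1.25 -4.6
-2.95 1.4 3

Output[0,0]: The receptive field on the zero-padded input at this output position is [0 / 0.2 / 4.6]. Elementwise product with the kernel and sum: 0·0.5 + 0.2·0.5 + 4.6·-1.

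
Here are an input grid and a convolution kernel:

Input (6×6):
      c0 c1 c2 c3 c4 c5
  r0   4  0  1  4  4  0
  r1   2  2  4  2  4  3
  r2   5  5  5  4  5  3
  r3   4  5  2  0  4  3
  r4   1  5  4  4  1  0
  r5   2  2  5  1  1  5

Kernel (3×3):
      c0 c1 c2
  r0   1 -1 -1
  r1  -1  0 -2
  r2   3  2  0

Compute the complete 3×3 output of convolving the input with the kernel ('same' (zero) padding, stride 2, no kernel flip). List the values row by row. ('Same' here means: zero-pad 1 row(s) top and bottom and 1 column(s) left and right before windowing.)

Output[0,0]: The receptive field on the zero-padded input at this output position is [0 0 0 / 0 4 0 / 0 2 2]. Elementwise product with the kernel and sum: 0·1 + 0·-1 + 0·-1 + 0·-1 + 0·-2 + 0·3 + 2·2.
Output[0,1]: The receptive field on the zero-padded input at this output position is [0 0 0 / 0 1 4 / 2 4 2]. Elementwise product with the kernel and sum: 0·1 + 0·-1 + 0·-1 + 0·-1 + 4·-2 + 2·3 + 4·2.

4 6 10
-6 2 -7
-15 6 -6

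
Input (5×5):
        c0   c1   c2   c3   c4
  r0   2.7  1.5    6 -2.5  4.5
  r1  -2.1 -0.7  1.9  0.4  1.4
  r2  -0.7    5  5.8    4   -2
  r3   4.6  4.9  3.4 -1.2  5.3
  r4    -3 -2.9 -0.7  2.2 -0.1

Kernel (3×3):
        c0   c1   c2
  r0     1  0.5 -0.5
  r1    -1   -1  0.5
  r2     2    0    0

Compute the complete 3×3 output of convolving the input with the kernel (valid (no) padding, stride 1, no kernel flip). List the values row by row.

Output[0,0]: The receptive field on the input at this output position is [2.7 1.5 6 / -2.1 -0.7 1.9 / -0.7 5 5.8]. Elementwise product with the kernel and sum: 2.7·1 + 1.5·0.5 + 6·-0.5 + -2.1·-1 + -0.7·-1 + 1.9·0.5 + -0.7·2.
Output[0,1]: The receptive field on the input at this output position is [1.5 6 -2.5 / -0.7 1.9 0.4 / 5 5.8 4]. Elementwise product with the kernel and sum: 1.5·1 + 6·0.5 + -2.5·-0.5 + -0.7·-1 + 1.9·-1 + 0.4·0.5 + 5·2.

2.8 14.75 12.5
4.4 1.05 -2.6
-14.9 -8.8 7.85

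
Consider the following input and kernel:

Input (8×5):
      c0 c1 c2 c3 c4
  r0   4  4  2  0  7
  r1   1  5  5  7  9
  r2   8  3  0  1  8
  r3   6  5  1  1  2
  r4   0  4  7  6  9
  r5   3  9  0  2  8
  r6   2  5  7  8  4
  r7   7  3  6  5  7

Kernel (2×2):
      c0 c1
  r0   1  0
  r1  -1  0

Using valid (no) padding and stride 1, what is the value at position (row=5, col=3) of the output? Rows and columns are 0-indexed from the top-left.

The receptive field on the input at this output position is [2 8 / 8 4]. Elementwise product with the kernel and sum: 2·1 + 8·-1.

-6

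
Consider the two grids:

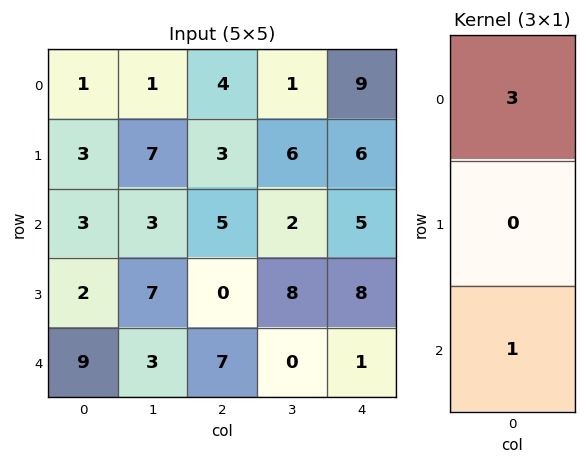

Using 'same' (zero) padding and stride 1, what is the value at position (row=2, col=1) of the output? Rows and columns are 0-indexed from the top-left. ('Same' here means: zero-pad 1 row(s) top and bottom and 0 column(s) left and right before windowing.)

28

The receptive field on the zero-padded input at this output position is [7 / 3 / 7]. Elementwise product with the kernel and sum: 7·3 + 7·1.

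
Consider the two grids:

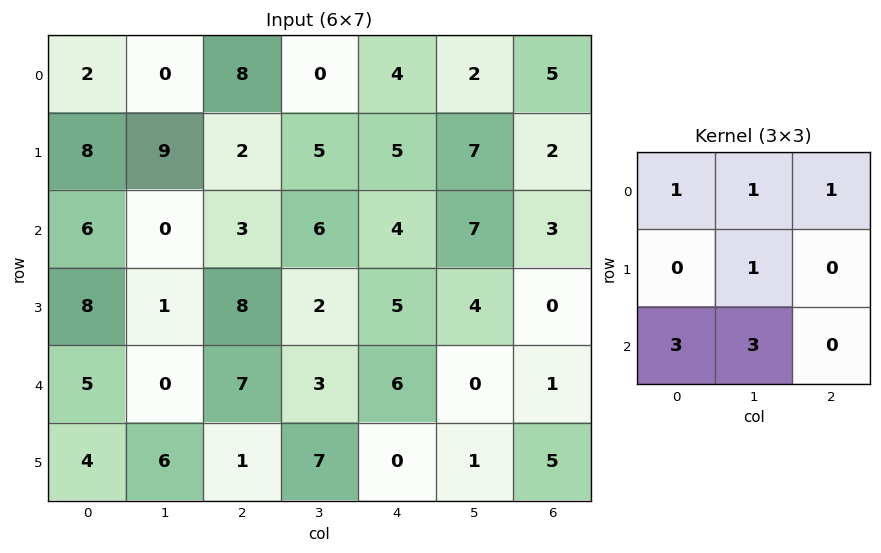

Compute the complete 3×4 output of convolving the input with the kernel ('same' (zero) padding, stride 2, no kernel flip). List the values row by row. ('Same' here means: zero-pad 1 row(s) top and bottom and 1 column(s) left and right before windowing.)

Output[0,0]: The receptive field on the zero-padded input at this output position is [0 0 0 / 0 2 0 / 0 8 9]. Elementwise product with the kernel and sum: 0·1 + 0·1 + 0·1 + 2·1 + 0·3 + 8·3.

26 41 34 32
47 46 42 24
26 39 38 23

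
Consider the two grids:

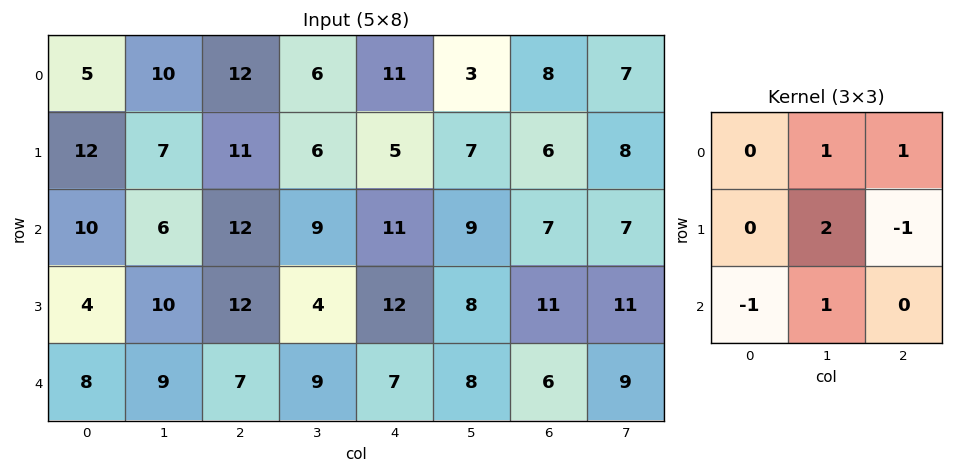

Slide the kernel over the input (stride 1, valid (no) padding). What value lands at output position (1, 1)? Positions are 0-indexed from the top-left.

The receptive field on the input at this output position is [7 11 6 / 6 12 9 / 10 12 4]. Elementwise product with the kernel and sum: 11·1 + 6·1 + 12·2 + 9·-1 + 10·-1 + 12·1.

34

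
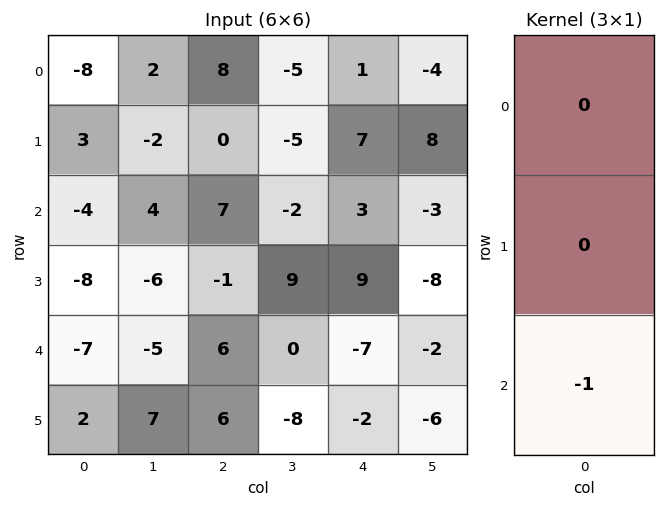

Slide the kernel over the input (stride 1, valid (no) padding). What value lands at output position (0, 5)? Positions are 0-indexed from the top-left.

3

The receptive field on the input at this output position is [-4 / 8 / -3]. Elementwise product with the kernel and sum: -3·-1.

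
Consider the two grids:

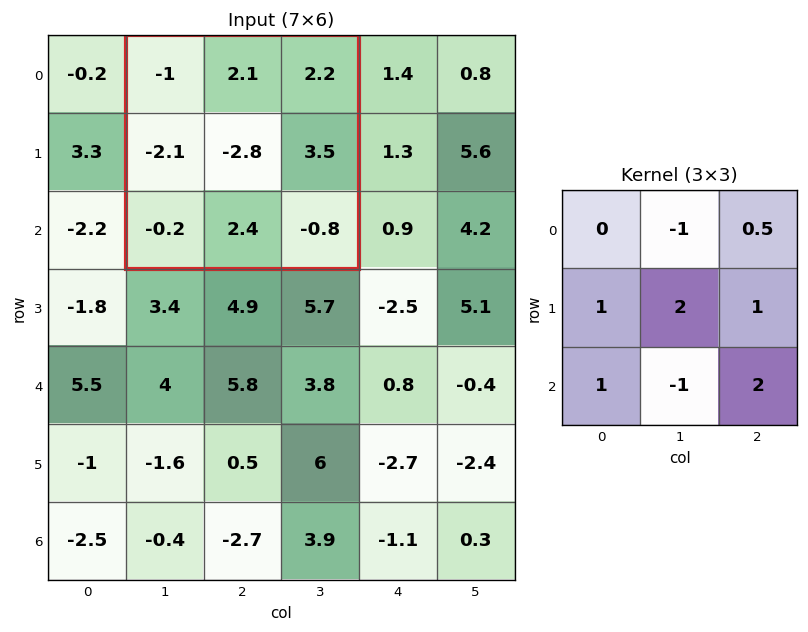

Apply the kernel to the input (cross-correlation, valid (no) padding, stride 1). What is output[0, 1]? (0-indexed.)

The receptive field on the input at this output position is [-1 2.1 2.2 / -2.1 -2.8 3.5 / -0.2 2.4 -0.8]. Elementwise product with the kernel and sum: 2.1·-1 + 2.2·0.5 + -2.1·1 + -2.8·2 + 3.5·1 + -0.2·1 + 2.4·-1 + -0.8·2.

-9.4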